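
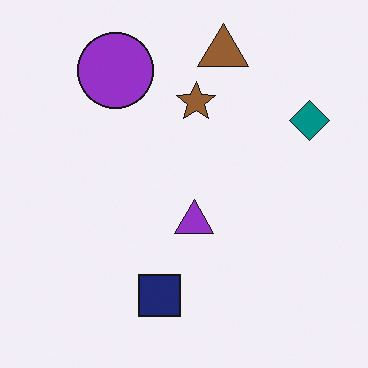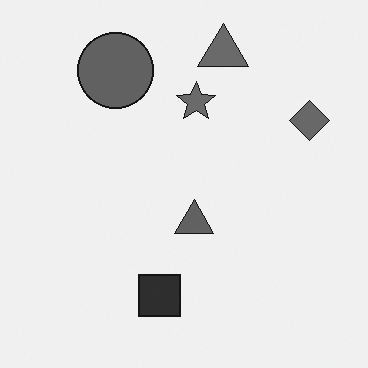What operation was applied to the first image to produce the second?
Converted to grayscale.

All color is removed — every shape is now a shade of grey.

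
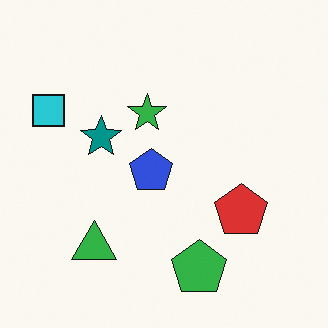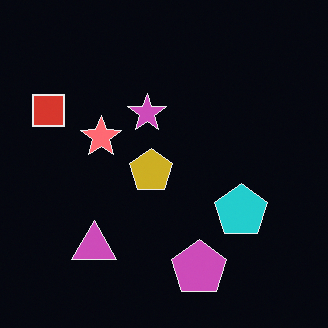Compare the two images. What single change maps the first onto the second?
The transformation is: color-inverted (negative).

The light background has become dark and every shape's color is its complement — a photographic negative.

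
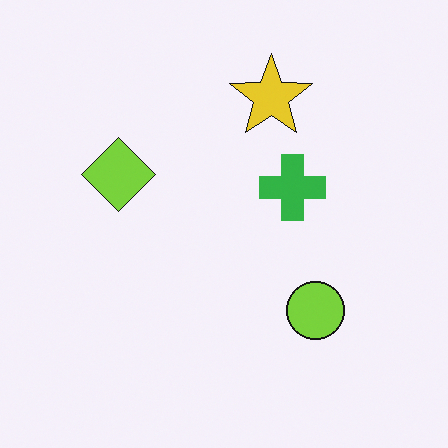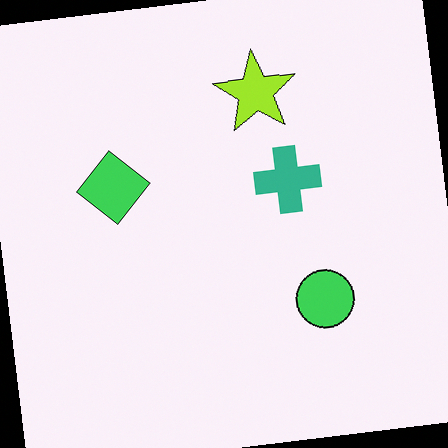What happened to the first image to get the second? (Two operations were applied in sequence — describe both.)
This is the original image rotated counter-clockwise by a slight angle, then hue-shifted slightly.

Every shape is tilted by the same angle and the image corners show triangular fill wedges — a whole-image rotation by a non-right angle. Every shape's color has rotated by the same amount around the hue wheel — a uniform hue shift.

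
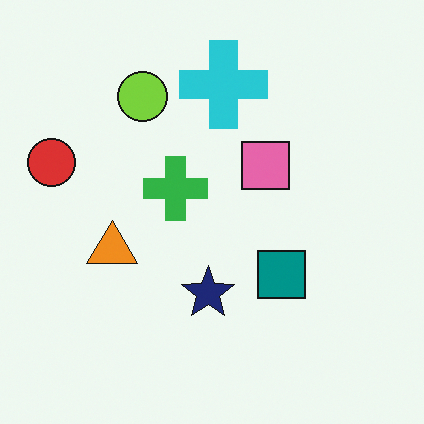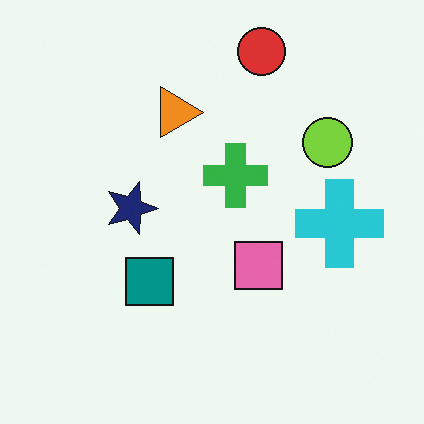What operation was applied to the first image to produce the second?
It was rotated 90° clockwise.

The red circle sits in the left of the first image and the top of the second — consistent with a whole-image 90° clockwise rotation.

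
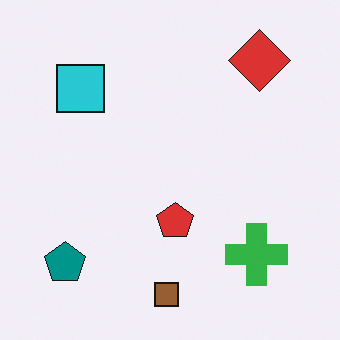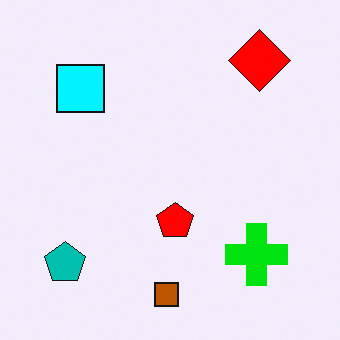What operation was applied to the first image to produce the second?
The transformation is: heavily oversaturated.

All colors are more vivid — a global saturation change.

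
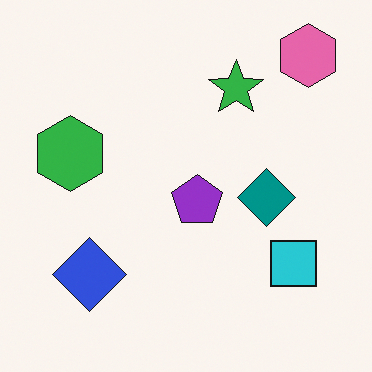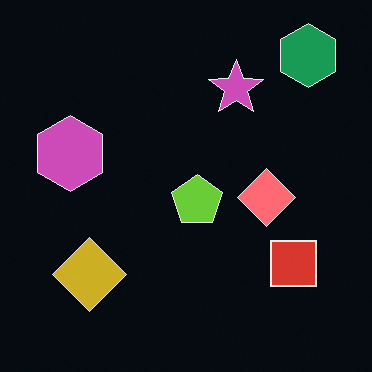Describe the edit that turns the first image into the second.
The image was color-inverted (negative).

The light background has become dark and every shape's color is its complement — a photographic negative.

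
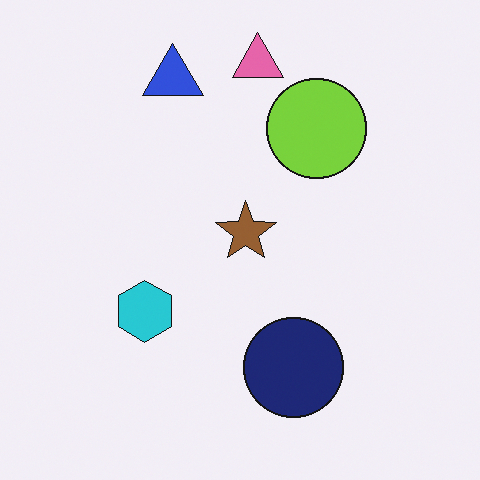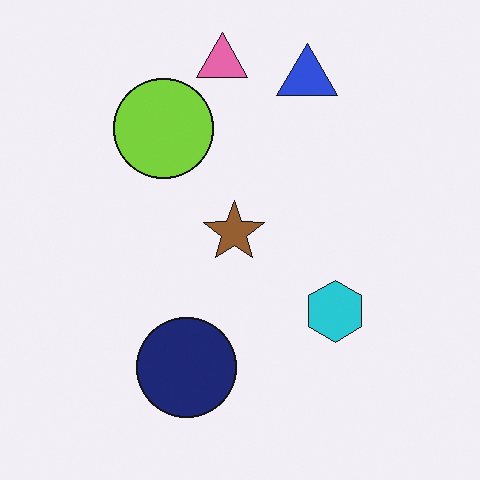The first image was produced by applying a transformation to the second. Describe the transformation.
Flipped horizontally (left ↔ right).

The cyan hexagon is in the right of the second image and the left of the first — shapes on opposite sides of the vertical midline have swapped in a mirror flip.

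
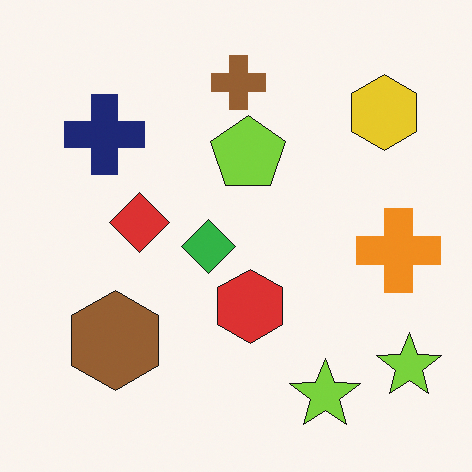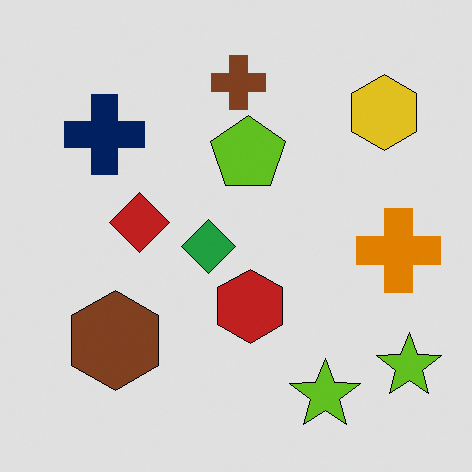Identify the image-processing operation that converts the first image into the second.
Posterized to a reduced palette.

Each flat color has snapped to a coarser quantized level — most visibly, the near-white background has dropped to a flat grey.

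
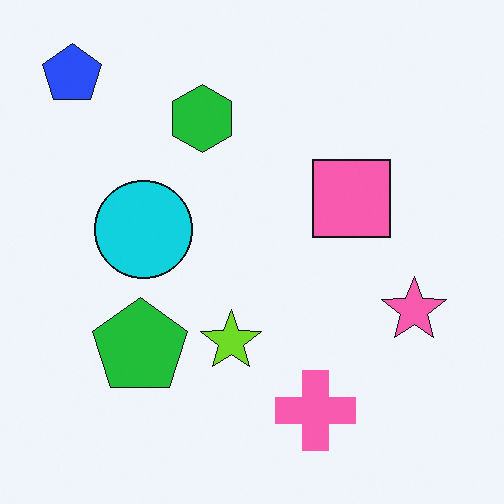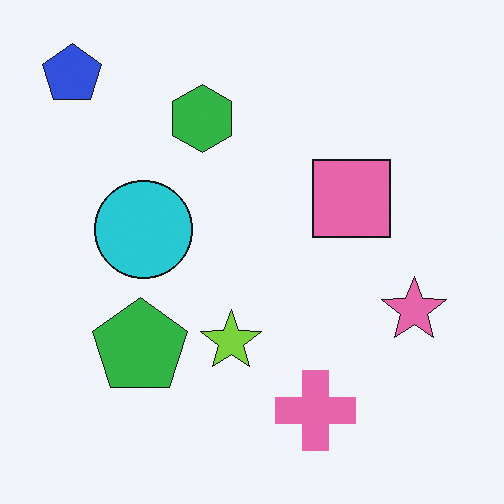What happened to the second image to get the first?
This is the original image slightly oversaturated.

All colors are more vivid — a global saturation change.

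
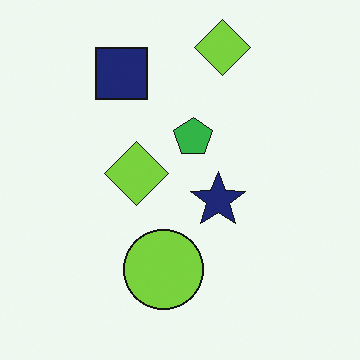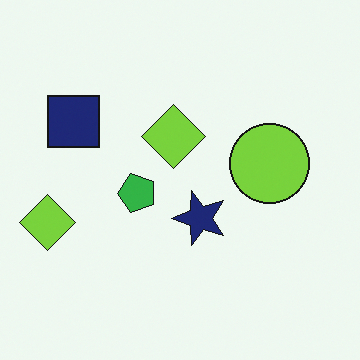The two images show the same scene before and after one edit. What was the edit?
The second image is the first transposed (reflected across the top-left ↔ bottom-right diagonal).

Shapes have swapped their row and column positions — what was in the top-right is now in the bottom-left — a diagonal reflection.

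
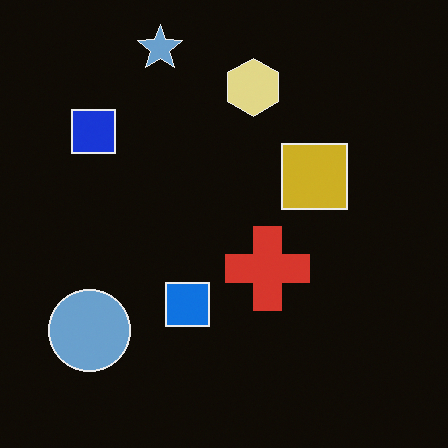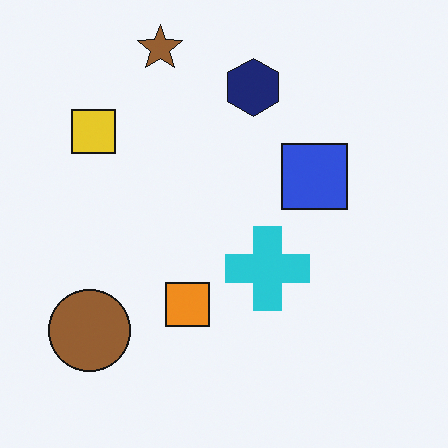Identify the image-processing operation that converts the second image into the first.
Color-inverted (negative).

The light background has become dark and every shape's color is its complement — a photographic negative.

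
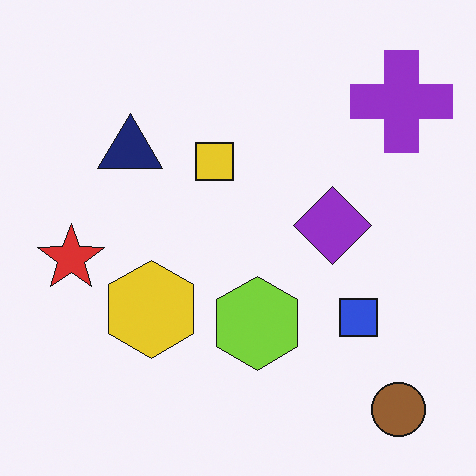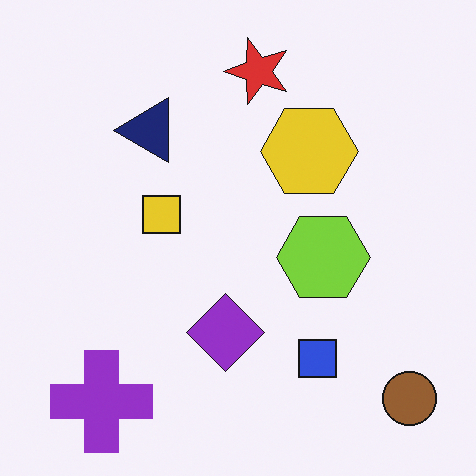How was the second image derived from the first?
Transposed (reflected across the top-left ↔ bottom-right diagonal).

Shapes have swapped their row and column positions — what was in the top-right is now in the bottom-left — a diagonal reflection.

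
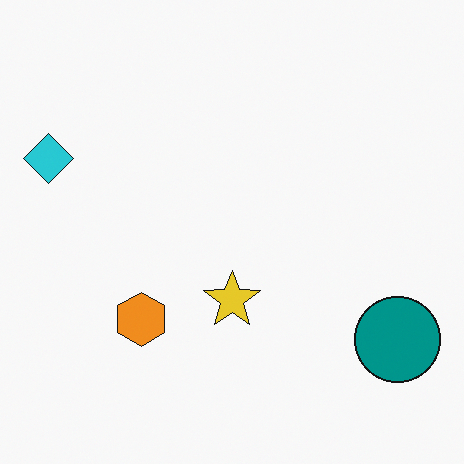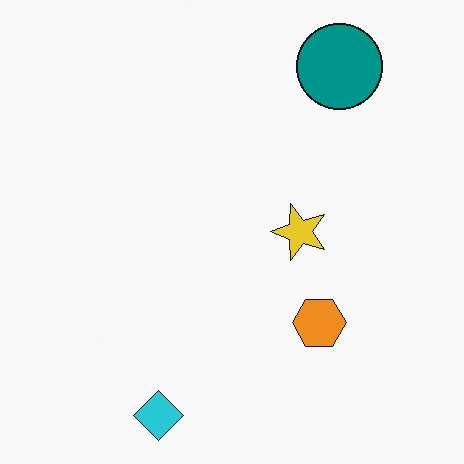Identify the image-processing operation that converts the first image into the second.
The image was rotated 90° counter-clockwise.

The cyan diamond sits in the left of the first image and the bottom of the second — consistent with a whole-image 90° counter-clockwise rotation.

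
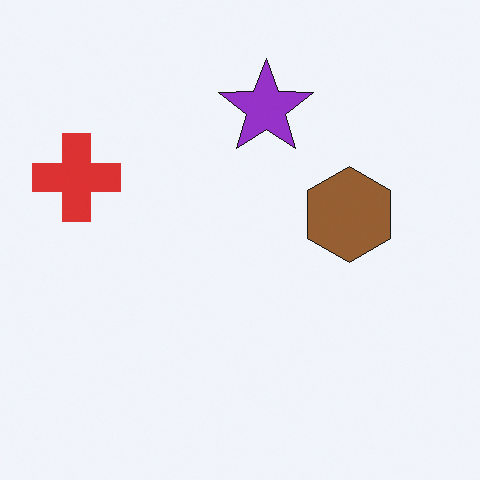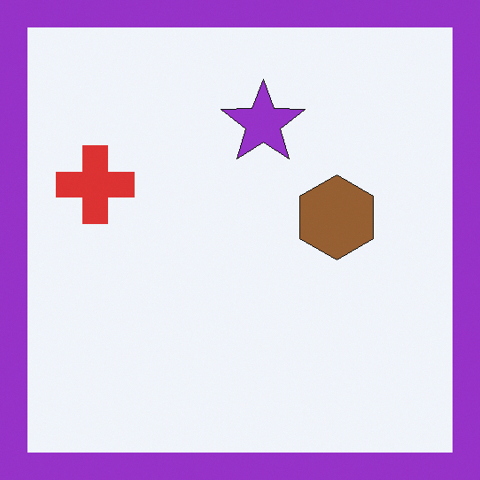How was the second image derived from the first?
It was framed with a purple border.

A solid purple frame runs around the edge of the second image, with the content slightly shrunk inside it.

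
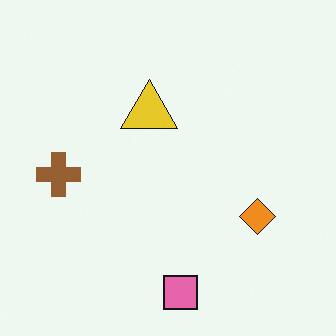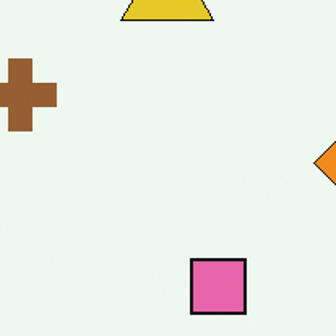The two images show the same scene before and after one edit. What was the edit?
This is the original image cropped to a noticeably smaller region and rescaled.

The visible shapes are larger and the field of view is narrower; shapes near the original edges may be partly or wholly outside the frame — a crop-and-rescale.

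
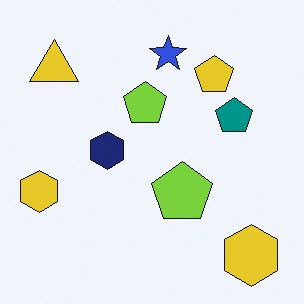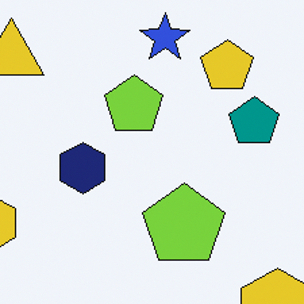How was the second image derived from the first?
The second image is the first cropped slightly and scaled back up.

The visible shapes are larger and the field of view is narrower; shapes near the original edges may be partly or wholly outside the frame — a crop-and-rescale.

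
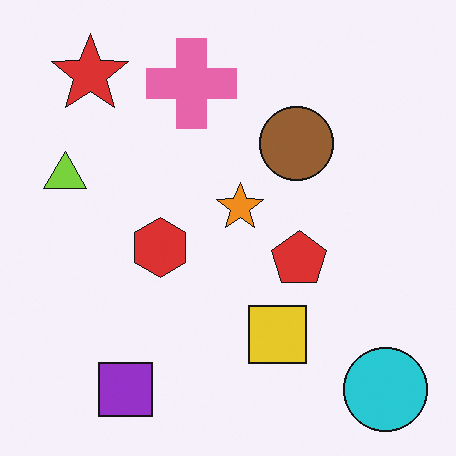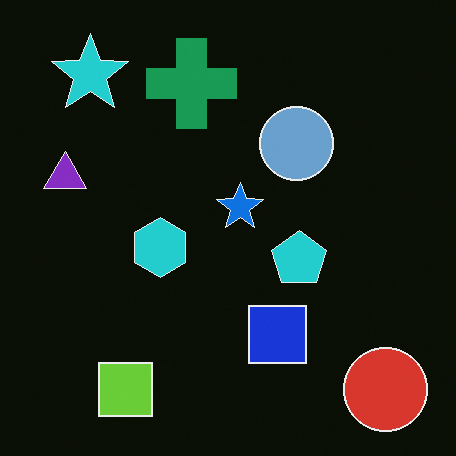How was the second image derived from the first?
It was color-inverted (negative).

The light background has become dark and every shape's color is its complement — a photographic negative.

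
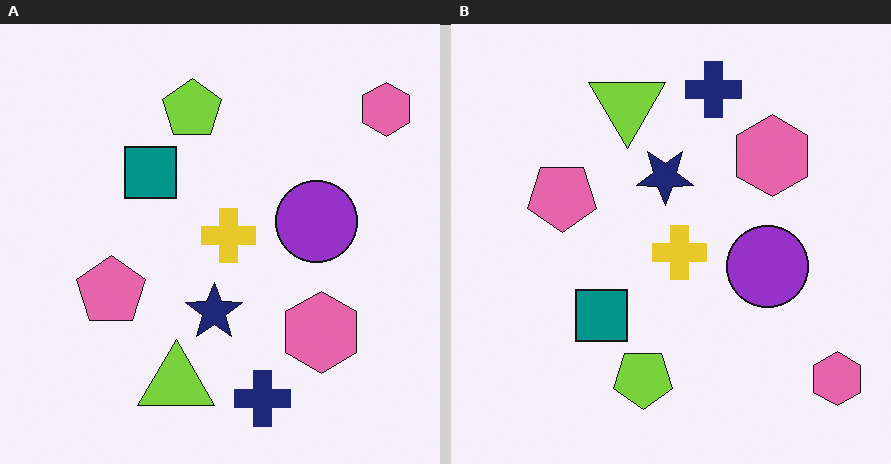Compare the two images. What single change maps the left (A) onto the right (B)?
The transformation is: flipped vertically (top ↔ bottom).

The navy cross is in the bottom of the left (A) image and the top of the right (B) — shapes on opposite sides of the horizontal midline have swapped in a mirror flip.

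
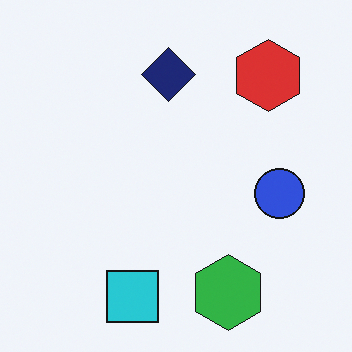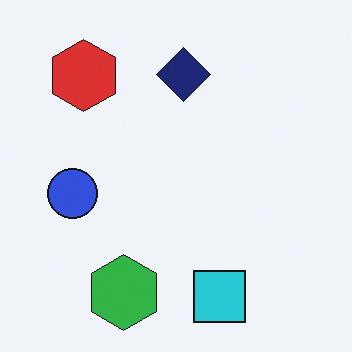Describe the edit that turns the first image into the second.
Flipped horizontally (left ↔ right).

The blue circle is in the right of the first image and the left of the second — shapes on opposite sides of the vertical midline have swapped in a mirror flip.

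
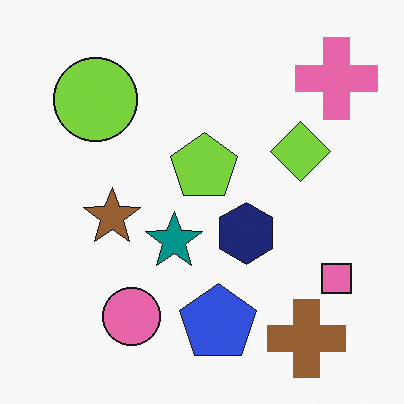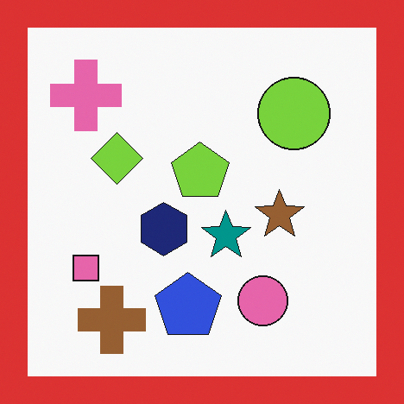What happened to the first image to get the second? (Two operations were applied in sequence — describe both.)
The second image is the first flipped horizontally (left ↔ right), then framed with a red border.

The pink square is in the bottom-right of the first image and the bottom-left of the second — shapes on opposite sides of the vertical midline have swapped in a mirror flip. A solid red frame runs around the edge of the second image, with the content slightly shrunk inside it.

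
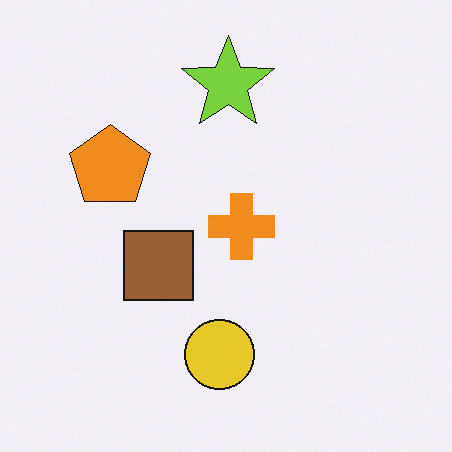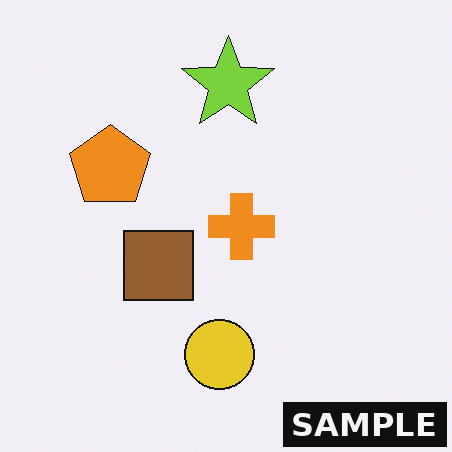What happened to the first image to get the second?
The second image is the first watermarked with the text "SAMPLE" in the lower-right corner.

A dark label reading "SAMPLE" appears in the lower-right corner.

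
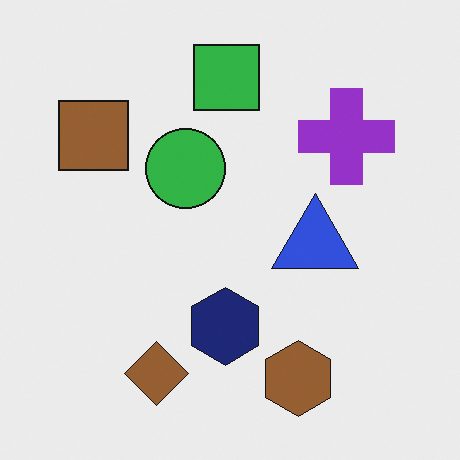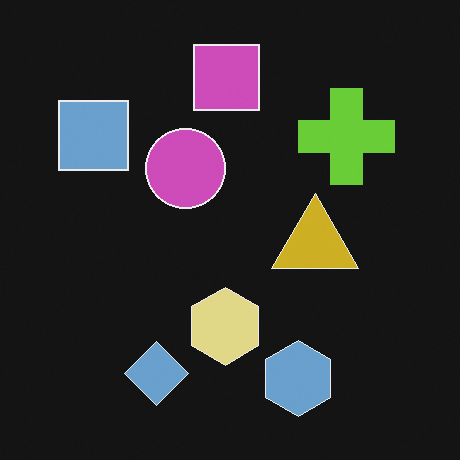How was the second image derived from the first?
The transformation is: color-inverted (negative).

The light background has become dark and every shape's color is its complement — a photographic negative.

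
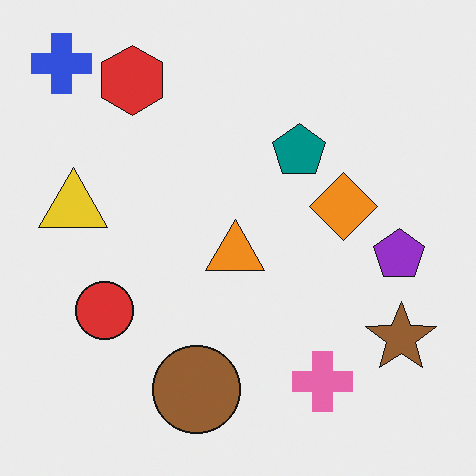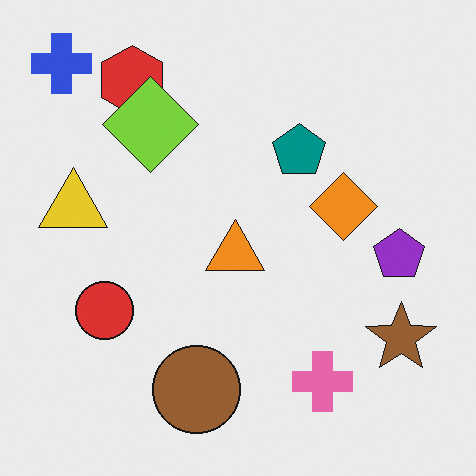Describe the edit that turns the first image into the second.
It was overlaid with an additional lime diamond.

A lime diamond appears in the second image that is absent from the first.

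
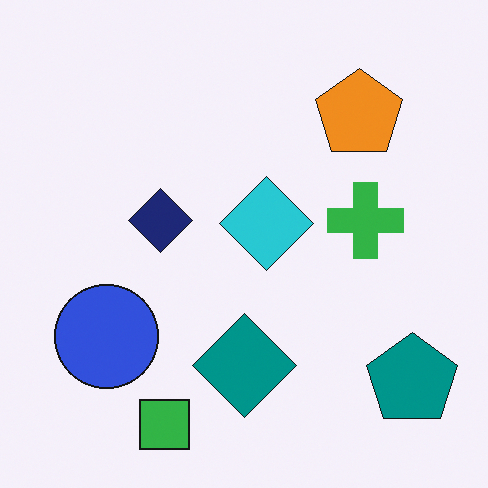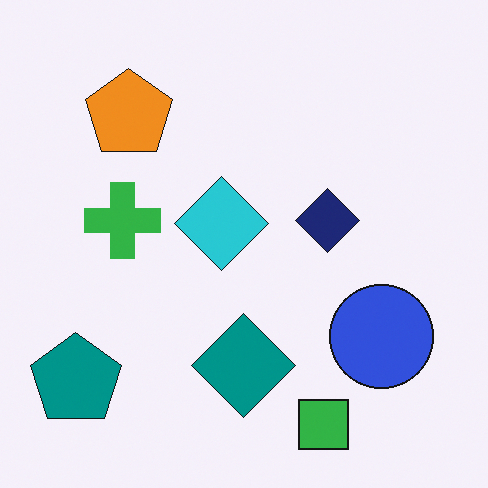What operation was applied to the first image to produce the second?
This is the original image flipped horizontally (left ↔ right).

The teal pentagon is in the bottom-right of the first image and the bottom-left of the second — shapes on opposite sides of the vertical midline have swapped in a mirror flip.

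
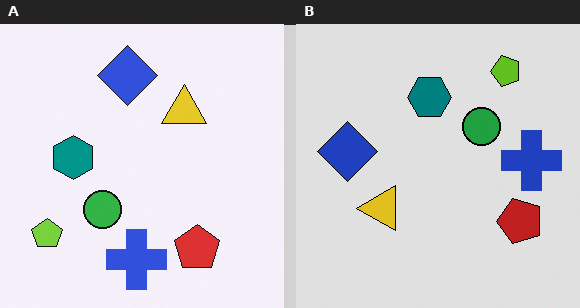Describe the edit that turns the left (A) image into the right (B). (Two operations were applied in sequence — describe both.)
The transformation is: transposed (reflected across the top-left ↔ bottom-right diagonal), then posterized to a reduced palette.

Shapes have swapped their row and column positions — what was in the top-right is now in the bottom-left — a diagonal reflection. Each flat color has snapped to a coarser quantized level — most visibly, the near-white background has dropped to a flat grey.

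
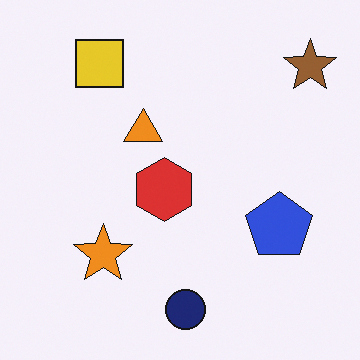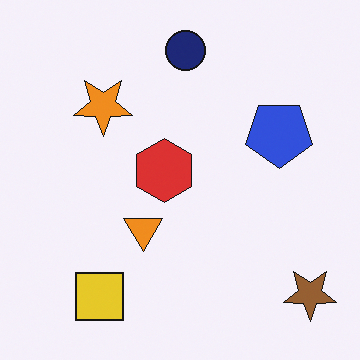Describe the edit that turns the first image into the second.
The image was flipped vertically (top ↔ bottom).

The navy circle is in the bottom of the first image and the top of the second — shapes on opposite sides of the horizontal midline have swapped in a mirror flip.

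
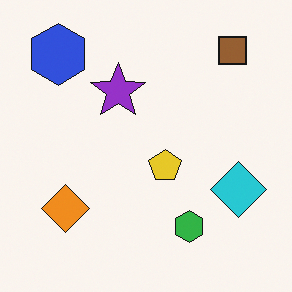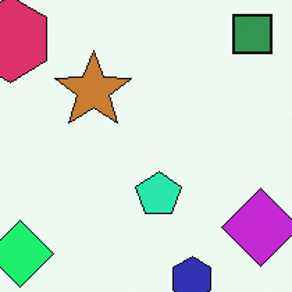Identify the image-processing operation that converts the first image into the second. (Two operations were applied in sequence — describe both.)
The transformation is: hue-shifted noticeably, then cropped slightly and scaled back up.

Every shape's color has rotated by the same amount around the hue wheel — a uniform hue shift. The visible shapes are larger and the field of view is narrower; shapes near the original edges may be partly or wholly outside the frame — a crop-and-rescale.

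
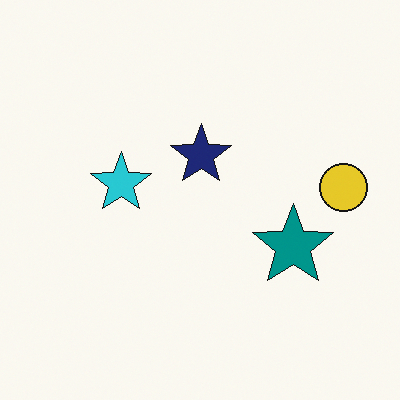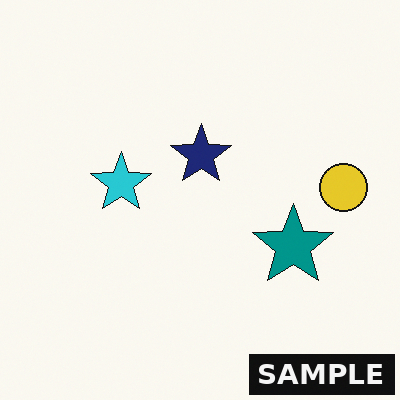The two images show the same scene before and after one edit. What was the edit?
The transformation is: watermarked with the text "SAMPLE" in the lower-right corner.

A dark label reading "SAMPLE" appears in the lower-right corner.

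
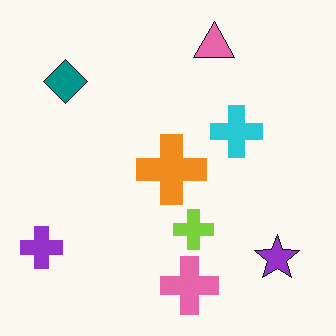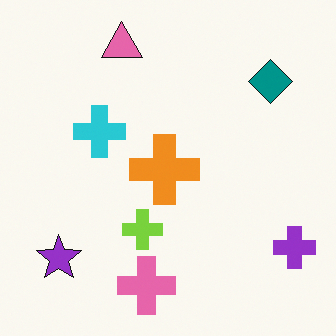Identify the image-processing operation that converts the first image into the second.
This is the original image flipped horizontally (left ↔ right).

The purple cross is in the bottom-left of the first image and the bottom-right of the second — shapes on opposite sides of the vertical midline have swapped in a mirror flip.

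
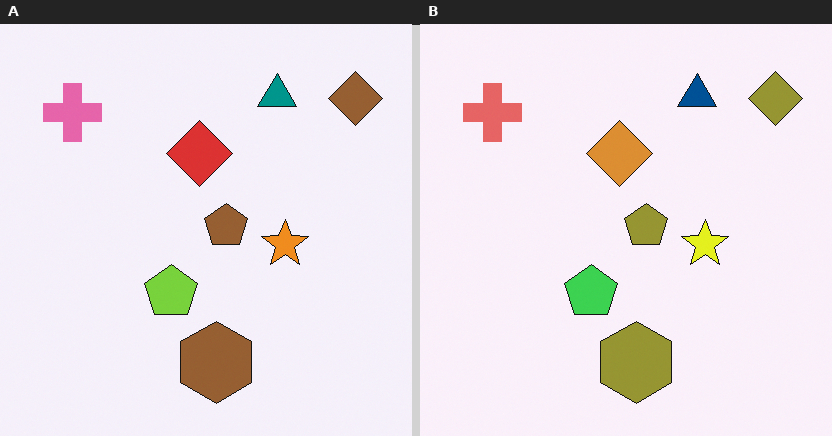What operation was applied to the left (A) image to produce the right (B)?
The transformation is: hue-shifted slightly.

Every shape's color has rotated by the same amount around the hue wheel — a uniform hue shift.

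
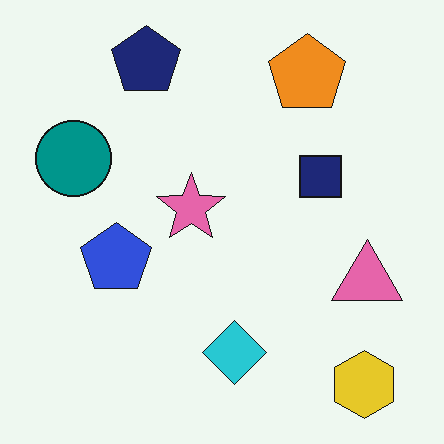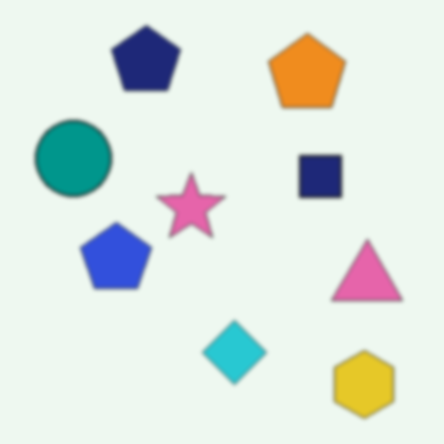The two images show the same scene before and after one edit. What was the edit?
Lightly blurred.

Shape edges and outlines are uniformly softened across the whole image.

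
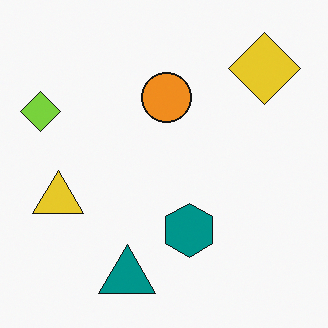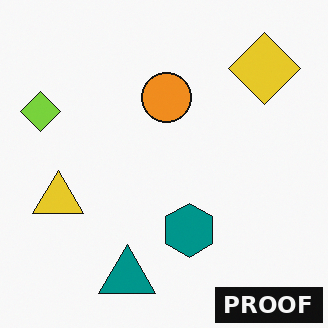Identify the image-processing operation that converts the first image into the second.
This is the original image watermarked with the text "PROOF" in the lower-right corner.

A dark label reading "PROOF" appears in the lower-right corner.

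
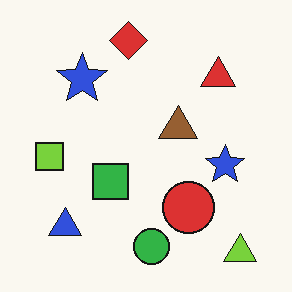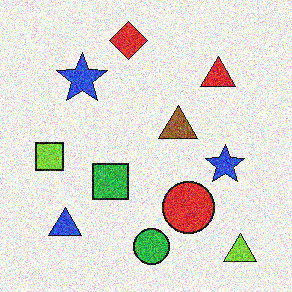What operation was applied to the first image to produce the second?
Degraded with a thick layer of grain.

Random speckle covers the whole image, including the flat background.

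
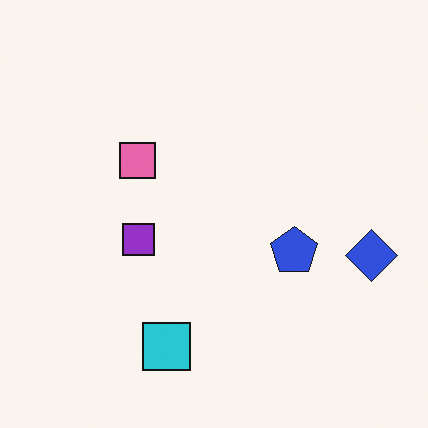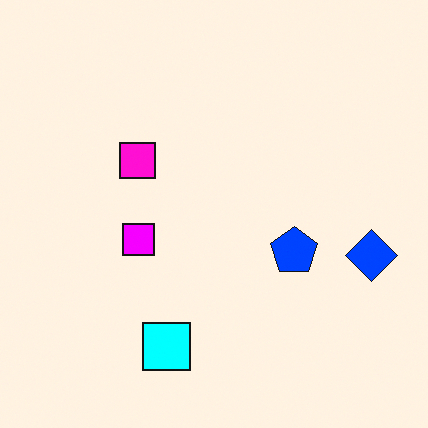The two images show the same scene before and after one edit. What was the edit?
It was heavily oversaturated.

All colors are more vivid — a global saturation change.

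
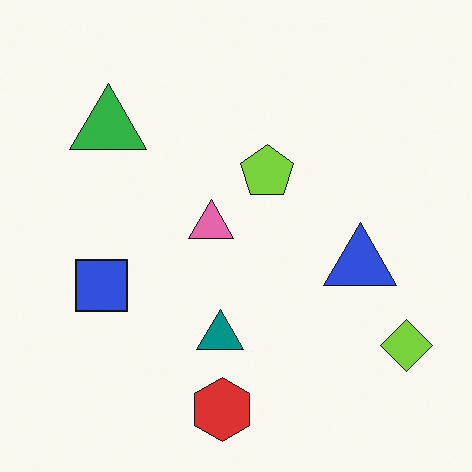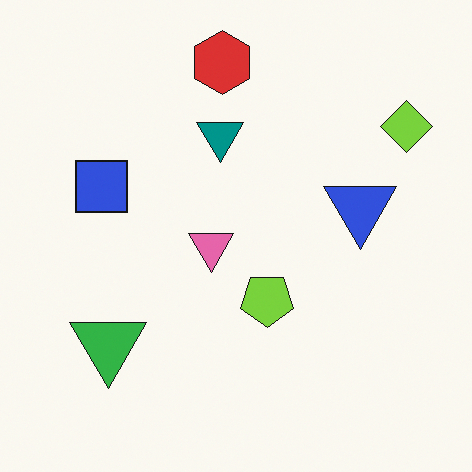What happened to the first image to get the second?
The second image is the first flipped vertically (top ↔ bottom).

The red hexagon is in the bottom of the first image and the top of the second — shapes on opposite sides of the horizontal midline have swapped in a mirror flip.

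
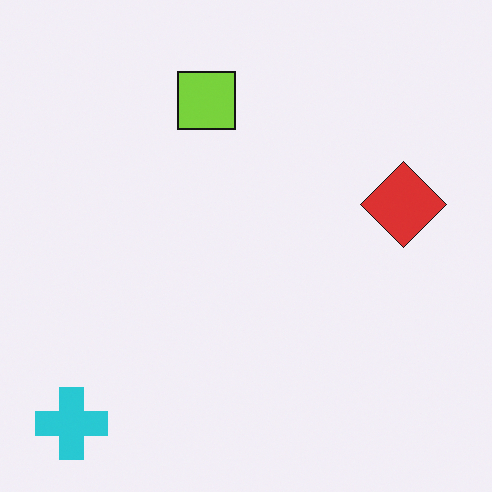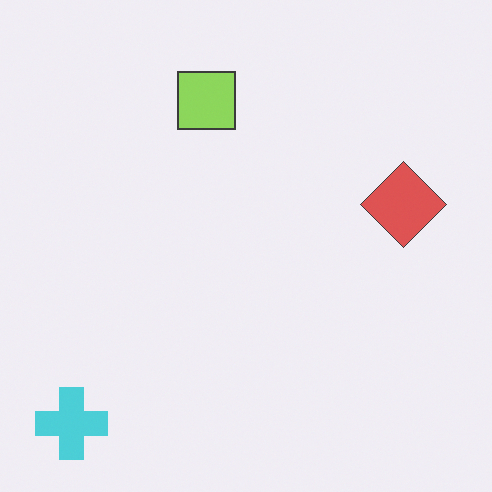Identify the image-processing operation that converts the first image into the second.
This is the original image given slightly reduced contrast.

Tones are pushed toward mid-grey across the whole image — a global contrast change.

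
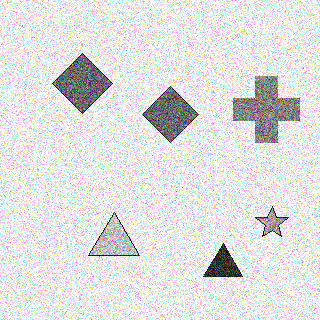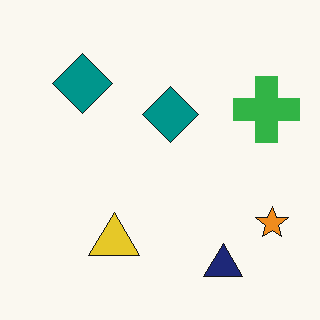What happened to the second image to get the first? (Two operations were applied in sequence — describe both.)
It was converted to grayscale, then degraded with heavy additive noise.

All color is removed — every shape is now a shade of grey. Random speckle covers the whole image, including the flat background.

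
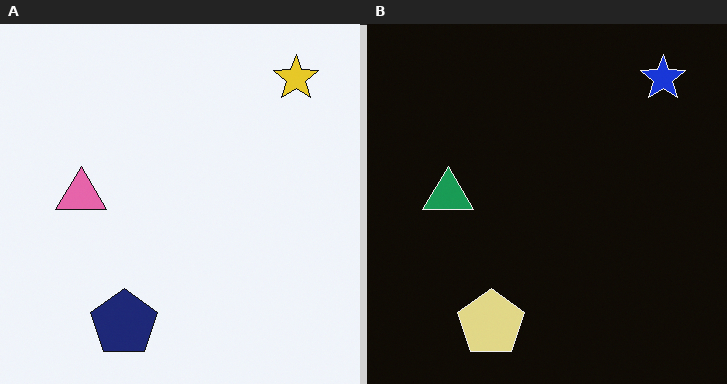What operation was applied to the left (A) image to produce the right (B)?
This is the original image color-inverted (negative).

The light background has become dark and every shape's color is its complement — a photographic negative.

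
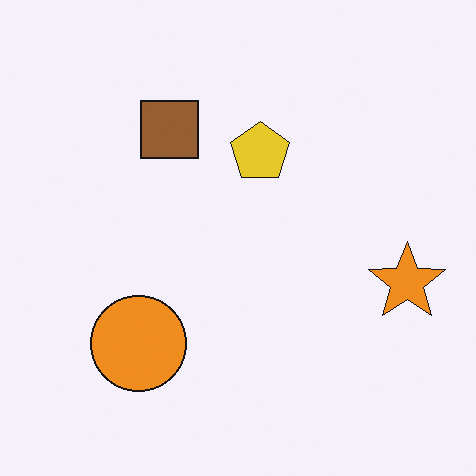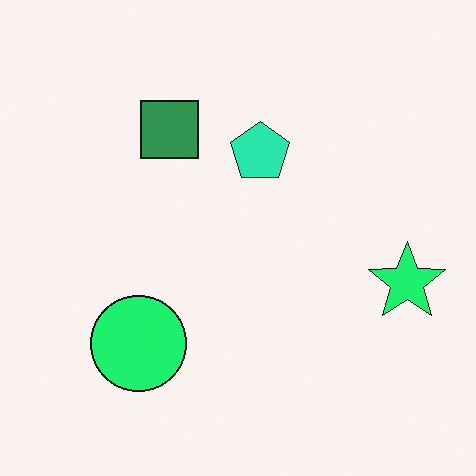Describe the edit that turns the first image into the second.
It was hue-shifted by a moderate amount.

Every shape's color has rotated by the same amount around the hue wheel — a uniform hue shift.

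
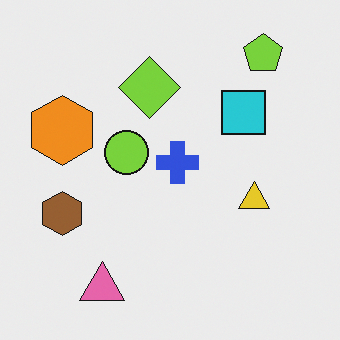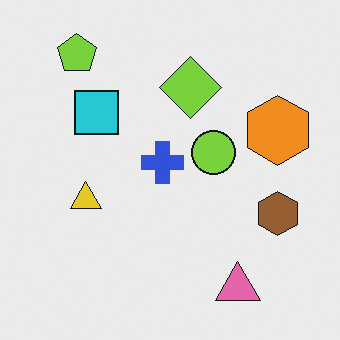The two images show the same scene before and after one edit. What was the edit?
It was flipped horizontally (left ↔ right).

The brown hexagon is in the left of the first image and the right of the second — shapes on opposite sides of the vertical midline have swapped in a mirror flip.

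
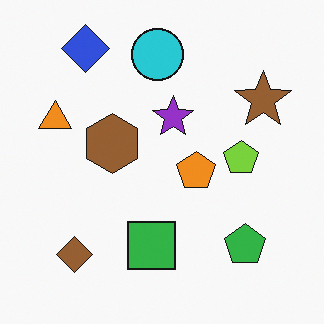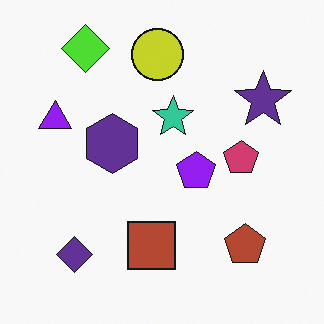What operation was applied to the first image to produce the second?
Hue-shifted by a large amount.

Every shape's color has rotated by the same amount around the hue wheel — a uniform hue shift.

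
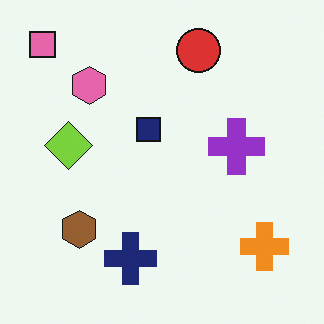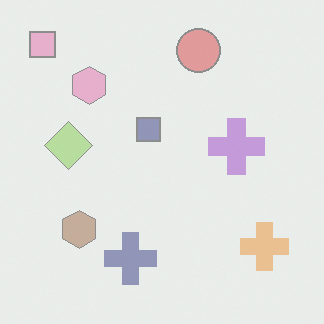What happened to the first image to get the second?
This is the original image washed out (contrast reduced).

Tones are pushed toward mid-grey across the whole image — a global contrast change.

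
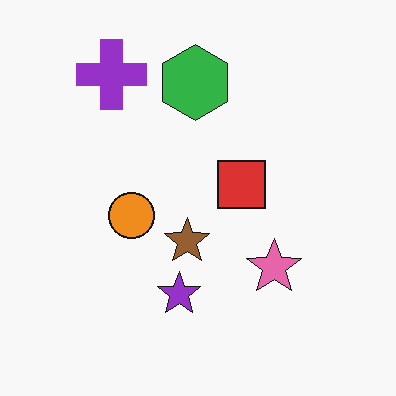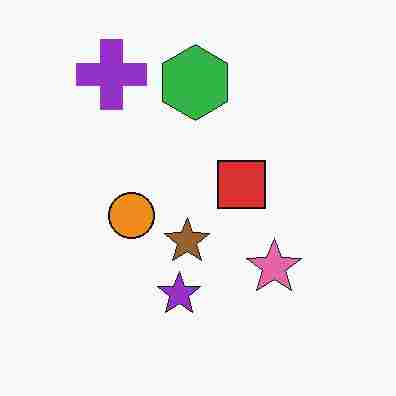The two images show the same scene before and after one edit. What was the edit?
This is the original image degraded with heavy JPEG compression.

Blocky 8×8 compression artifacts appear around shape edges and the flat background shows ringing — characteristic JPEG degradation.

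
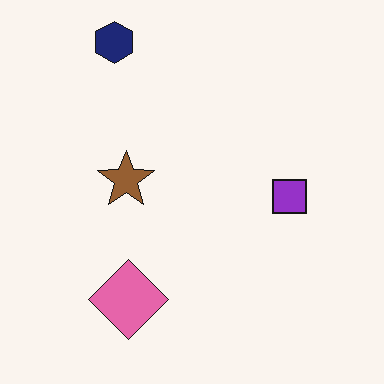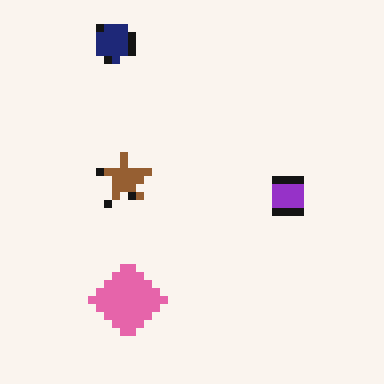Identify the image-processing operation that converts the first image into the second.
The transformation is: moderately pixelated.

Shapes are reduced to large square blocks; fine edges and outlines are lost — a downscale-then-upscale (mosaic) effect.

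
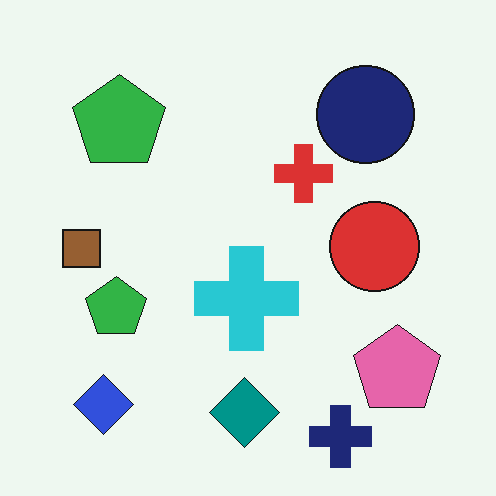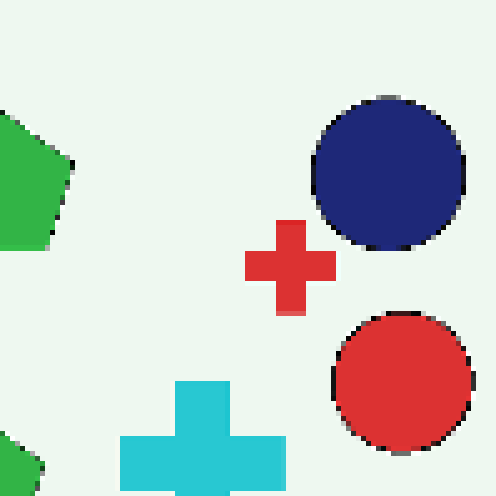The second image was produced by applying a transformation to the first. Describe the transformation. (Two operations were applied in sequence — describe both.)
Cropped slightly and scaled back up, then mildly pixelated.

The visible shapes are larger and the field of view is narrower; shapes near the original edges may be partly or wholly outside the frame — a crop-and-rescale. Shapes are reduced to large square blocks; fine edges and outlines are lost — a downscale-then-upscale (mosaic) effect.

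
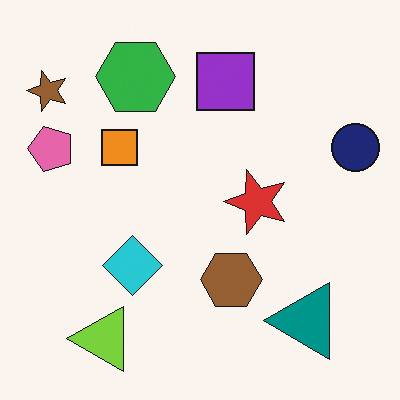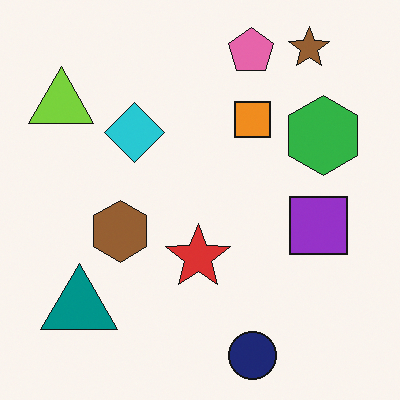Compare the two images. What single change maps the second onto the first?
The transformation is: rotated 90° counter-clockwise.

The brown star sits in the top-right of the second image and the top-left of the first — consistent with a whole-image 90° counter-clockwise rotation.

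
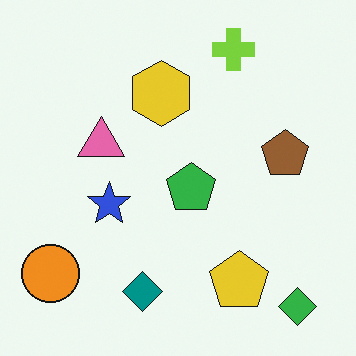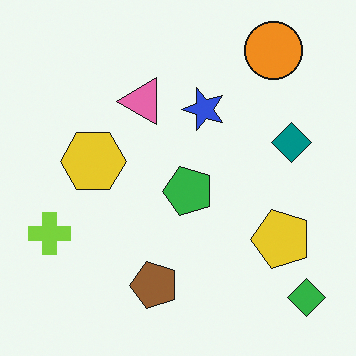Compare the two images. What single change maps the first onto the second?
The image was transposed (reflected across the top-left ↔ bottom-right diagonal).

Shapes have swapped their row and column positions — what was in the top-right is now in the bottom-left — a diagonal reflection.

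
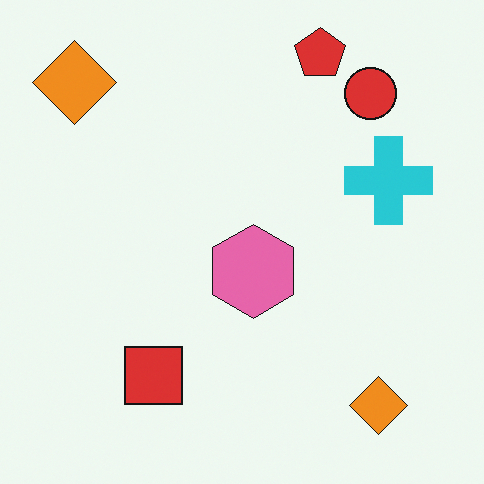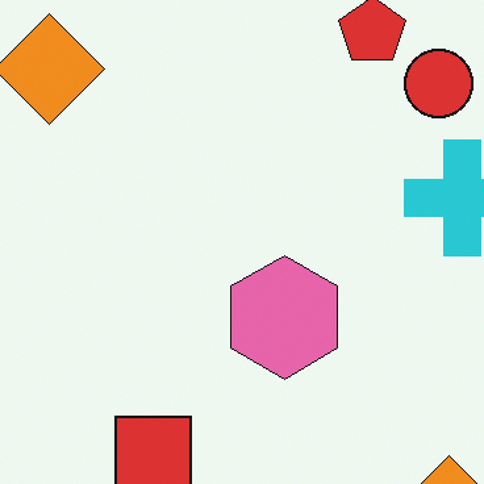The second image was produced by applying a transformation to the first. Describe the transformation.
It was cropped slightly and scaled back up.

The visible shapes are larger and the field of view is narrower; shapes near the original edges may be partly or wholly outside the frame — a crop-and-rescale.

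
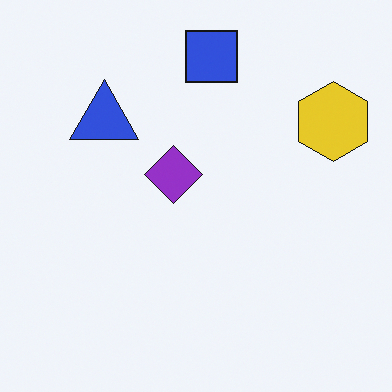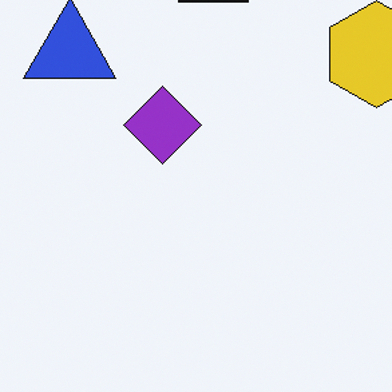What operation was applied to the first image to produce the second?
Cropped to a modestly smaller region and rescaled.

The visible shapes are larger and the field of view is narrower; shapes near the original edges may be partly or wholly outside the frame — a crop-and-rescale.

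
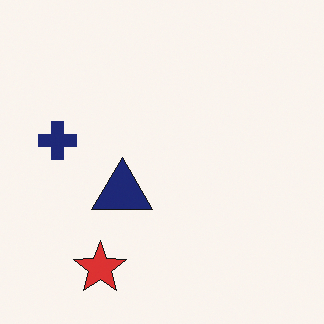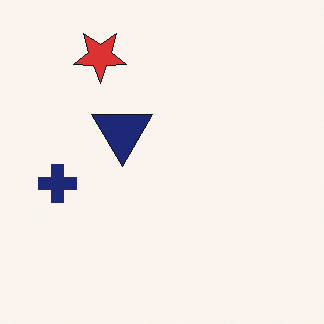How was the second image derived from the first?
It was flipped vertically (top ↔ bottom).

The red star is in the bottom-left of the first image and the top-left of the second — shapes on opposite sides of the horizontal midline have swapped in a mirror flip.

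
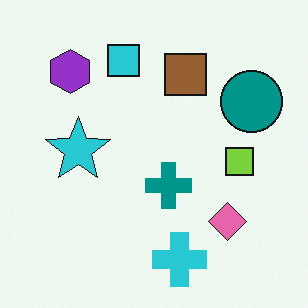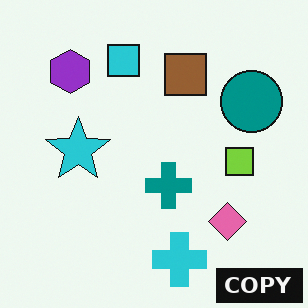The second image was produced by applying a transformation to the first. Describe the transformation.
Watermarked with the text "COPY" in the lower-right corner.

A dark label reading "COPY" appears in the lower-right corner.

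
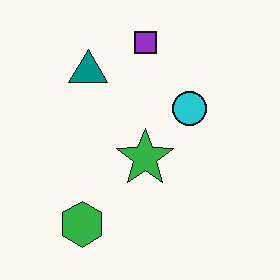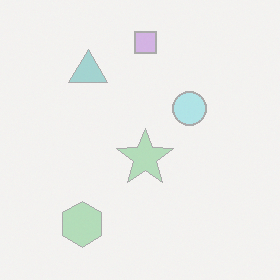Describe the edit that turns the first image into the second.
The image was washed out (contrast reduced).

Tones are pushed toward mid-grey across the whole image — a global contrast change.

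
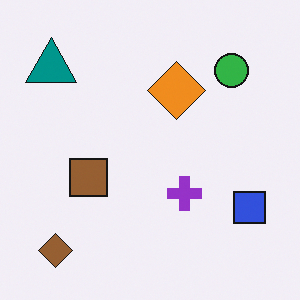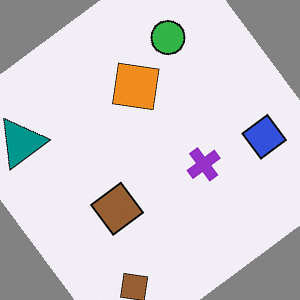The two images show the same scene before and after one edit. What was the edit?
It was rotated counter-clockwise by a large amount — several tens of degrees.

Every shape is tilted by the same angle and the image corners show triangular fill wedges — a whole-image rotation by a non-right angle.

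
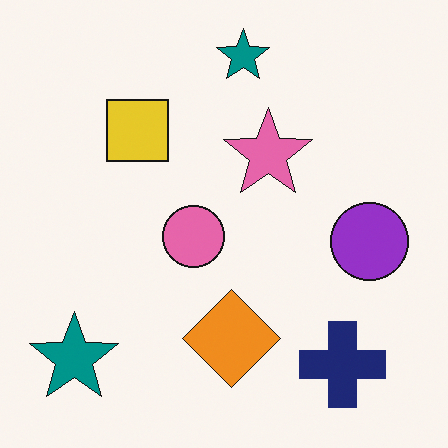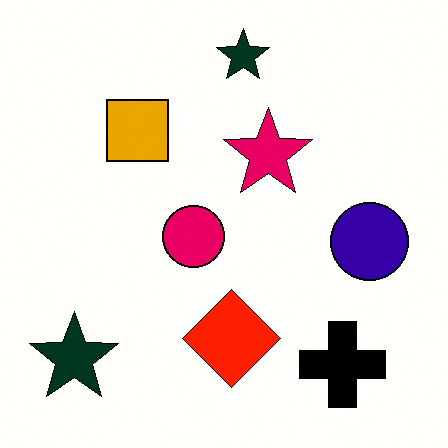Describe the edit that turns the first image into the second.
The second image is the first given much higher contrast.

Tones are pushed away from mid-grey across the whole image — a global contrast change.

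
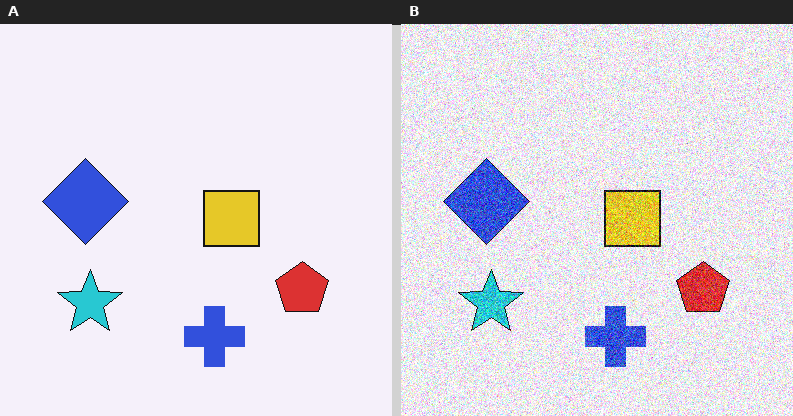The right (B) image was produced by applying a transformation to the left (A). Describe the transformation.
The transformation is: degraded with a thick layer of grain.

Random speckle covers the whole image, including the flat background.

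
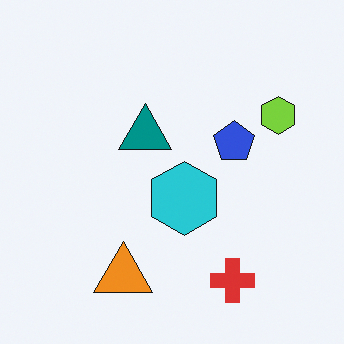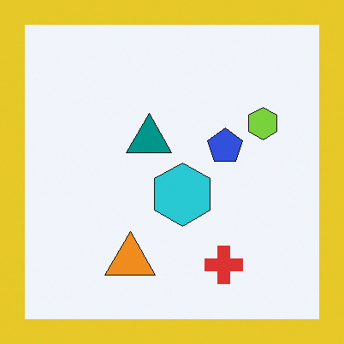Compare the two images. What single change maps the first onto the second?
Framed with a yellow border.

A solid yellow frame runs around the edge of the second image, with the content slightly shrunk inside it.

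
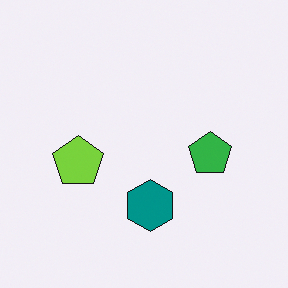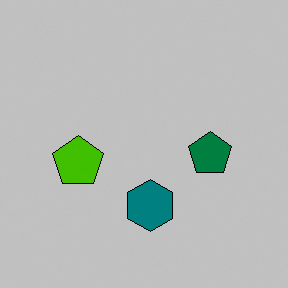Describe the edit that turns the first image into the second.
Heavily posterized to just a handful of flat colors.

Each flat color has snapped to a coarser quantized level — most visibly, the near-white background has dropped to a flat grey.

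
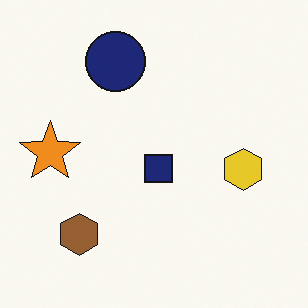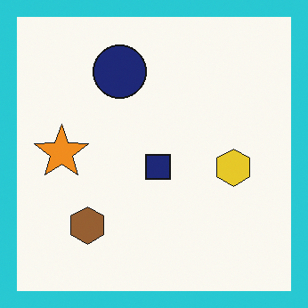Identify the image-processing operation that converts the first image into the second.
The image was framed with a cyan border.

A solid cyan frame runs around the edge of the second image, with the content slightly shrunk inside it.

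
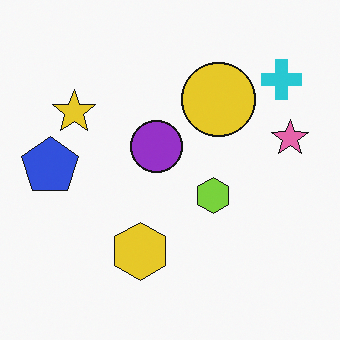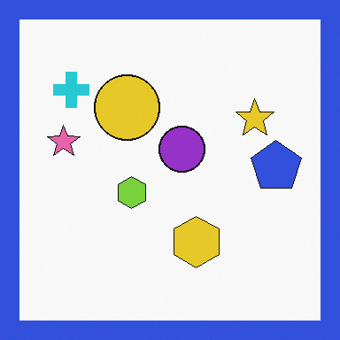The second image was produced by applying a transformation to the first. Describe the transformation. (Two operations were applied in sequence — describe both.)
The image was flipped horizontally (left ↔ right), then framed with a blue border.

The pink star is in the right of the first image and the left of the second — shapes on opposite sides of the vertical midline have swapped in a mirror flip. A solid blue frame runs around the edge of the second image, with the content slightly shrunk inside it.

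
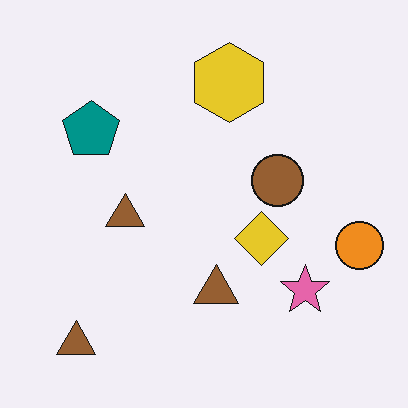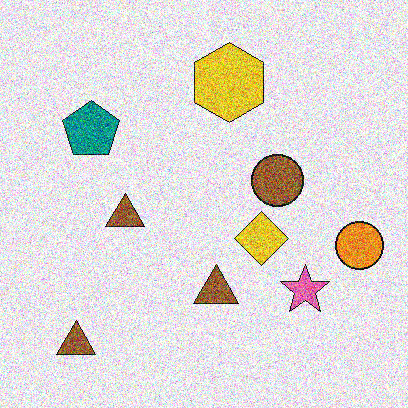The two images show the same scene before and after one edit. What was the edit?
The image was degraded with heavy additive noise.

Random speckle covers the whole image, including the flat background.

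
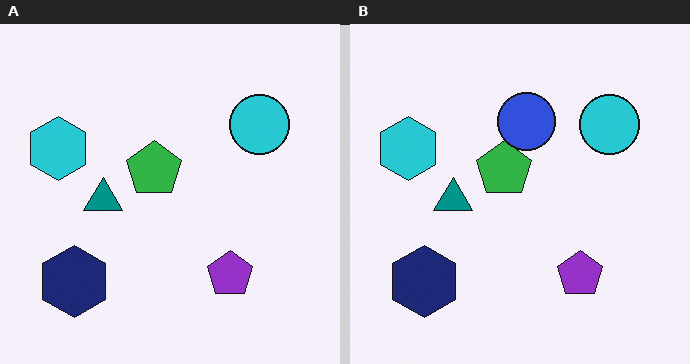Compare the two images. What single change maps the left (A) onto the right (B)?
The right (B) image is the left (A) overlaid with an additional blue circle.

A blue circle appears in the right (B) image that is absent from the left (A).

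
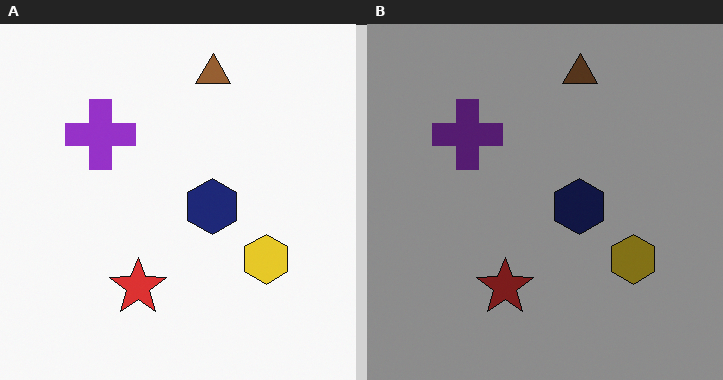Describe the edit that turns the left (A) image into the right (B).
The right (B) image is the left (A) darkened a lot.

Every pixel — background and shapes alike — is uniformly darkened.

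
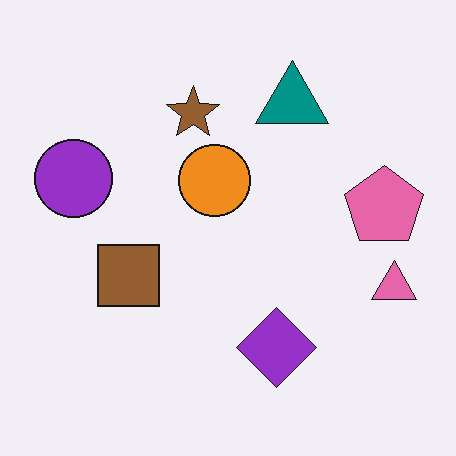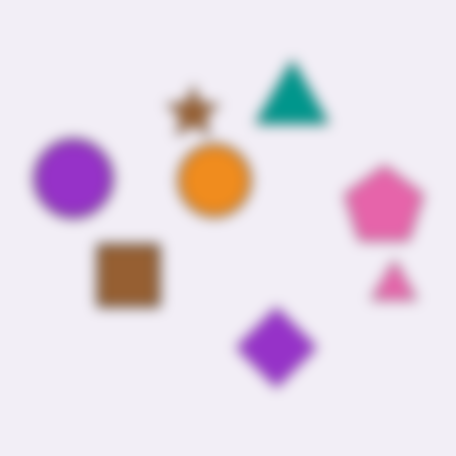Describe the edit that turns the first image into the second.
The image was strongly gaussian-blurred.

Shape edges and outlines are uniformly softened across the whole image.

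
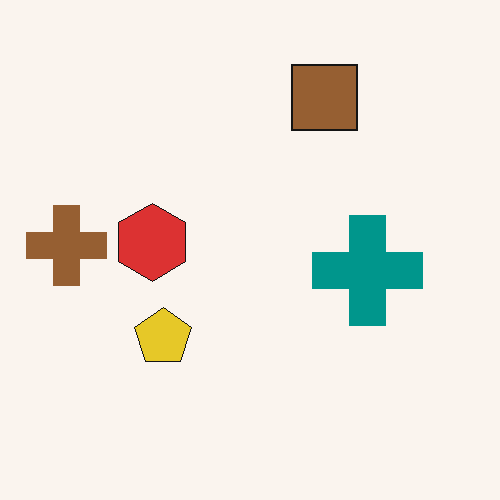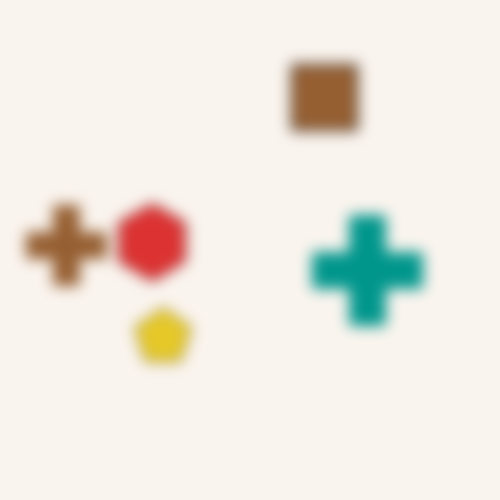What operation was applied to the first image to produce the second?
The image was heavily blurred.

Shape edges and outlines are uniformly softened across the whole image.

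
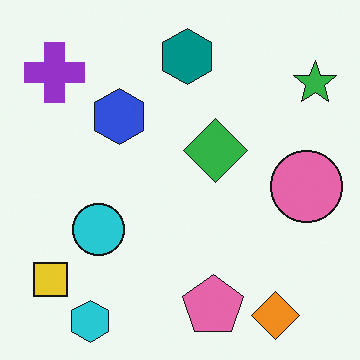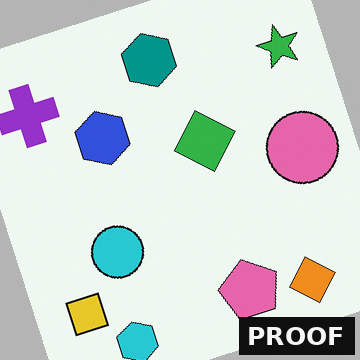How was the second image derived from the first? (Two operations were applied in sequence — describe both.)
The second image is the first rotated counter-clockwise by a moderate amount, then watermarked with the text "PROOF" in the lower-right corner.

Every shape is tilted by the same angle and the image corners show triangular fill wedges — a whole-image rotation by a non-right angle. A dark label reading "PROOF" appears in the lower-right corner.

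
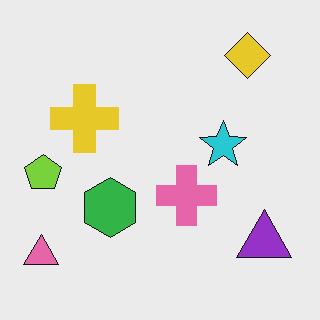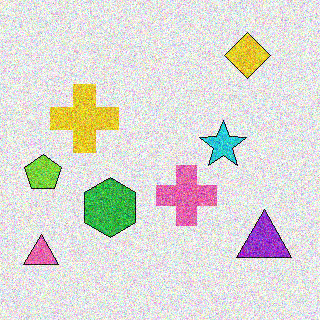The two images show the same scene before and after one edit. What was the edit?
The second image is the first degraded with a thick layer of grain.

Random speckle covers the whole image, including the flat background.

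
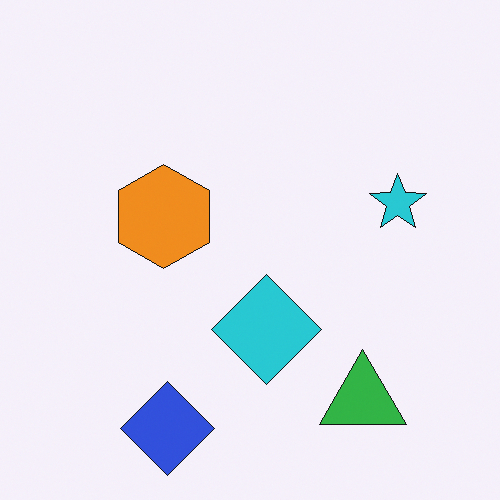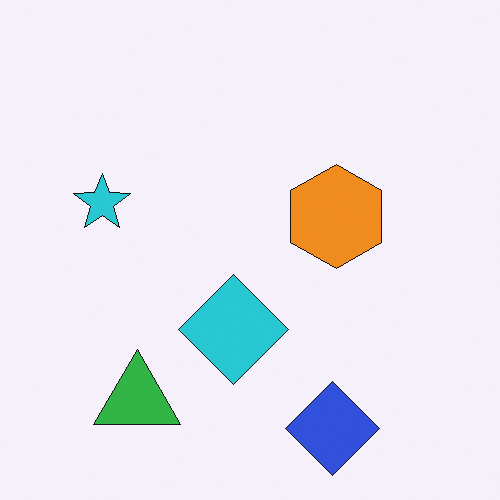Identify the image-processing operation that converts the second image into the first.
This is the original image flipped horizontally (left ↔ right).

The cyan star is in the left of the second image and the right of the first — shapes on opposite sides of the vertical midline have swapped in a mirror flip.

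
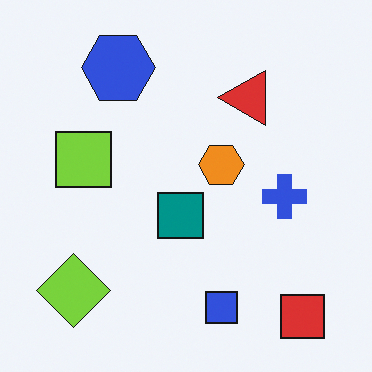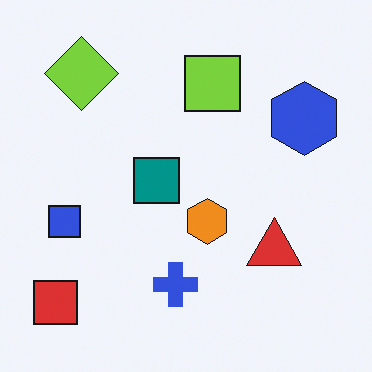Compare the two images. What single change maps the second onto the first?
Rotated 90° counter-clockwise.

The red square sits in the bottom-left of the second image and the bottom-right of the first — consistent with a whole-image 90° counter-clockwise rotation.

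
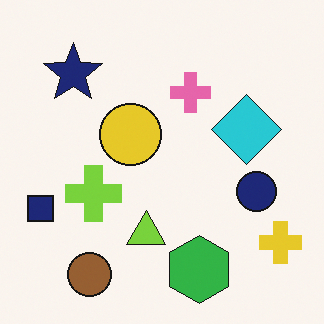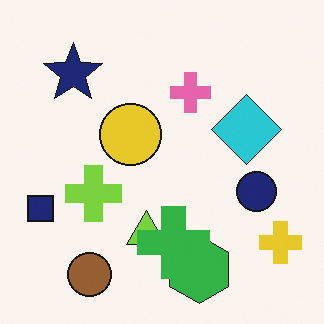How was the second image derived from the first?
Overlaid with an additional green cross.

A green cross appears in the second image that is absent from the first.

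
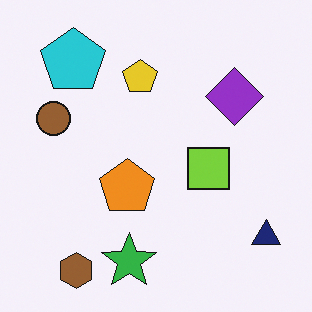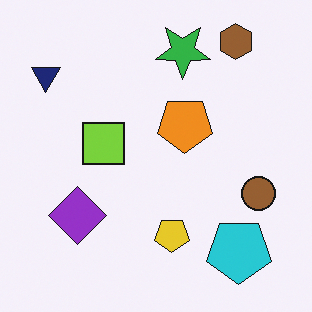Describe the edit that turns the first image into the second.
The image was rotated 180°.

The brown hexagon sits in the bottom-left of the first image and the top-right of the second — consistent with a whole-image 180° rotation.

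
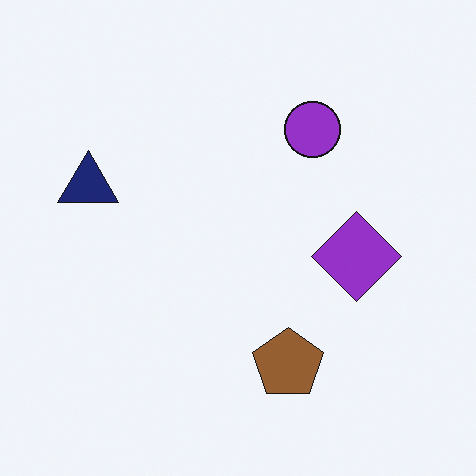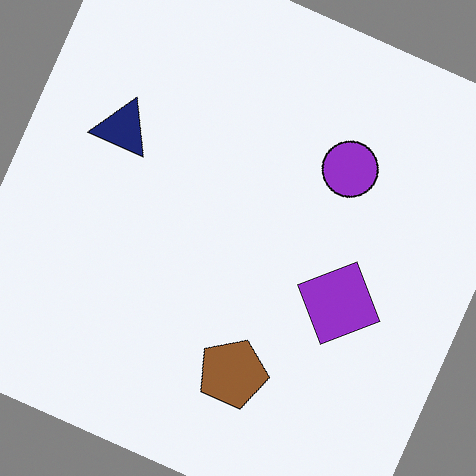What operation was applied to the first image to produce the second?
The transformation is: rotated clockwise by a clearly visible amount.

Every shape is tilted by the same angle and the image corners show triangular fill wedges — a whole-image rotation by a non-right angle.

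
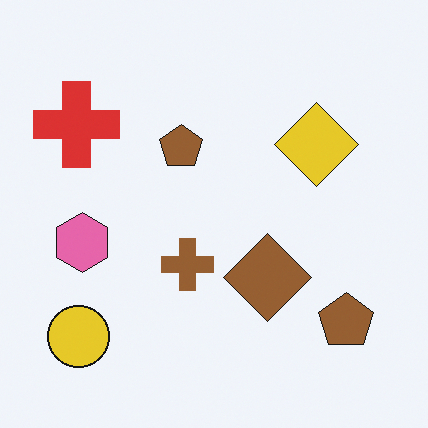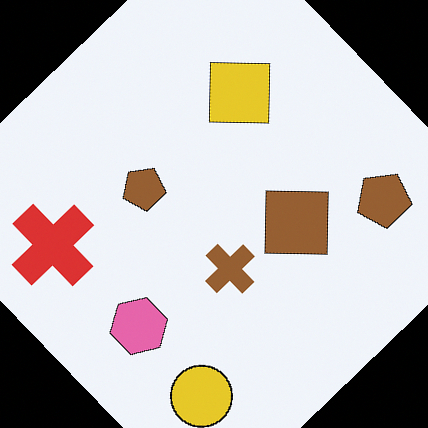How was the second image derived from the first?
Rotated counter-clockwise by a large amount — several tens of degrees.

Every shape is tilted by the same angle and the image corners show triangular fill wedges — a whole-image rotation by a non-right angle.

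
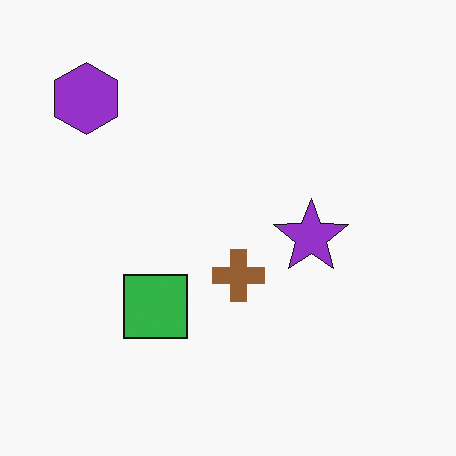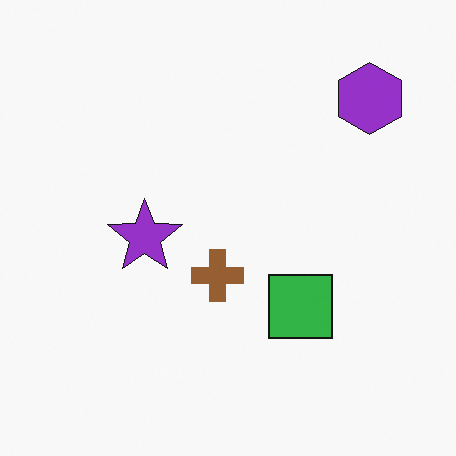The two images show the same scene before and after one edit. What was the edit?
Flipped horizontally (left ↔ right).

The purple hexagon is in the top-left of the first image and the top-right of the second — shapes on opposite sides of the vertical midline have swapped in a mirror flip.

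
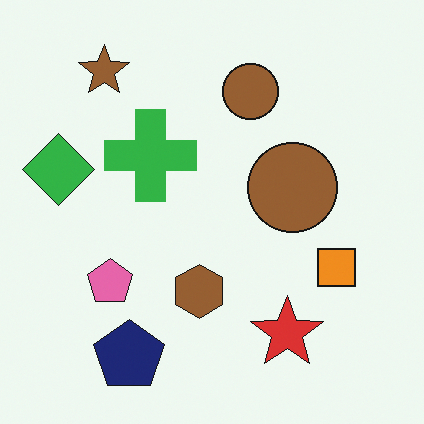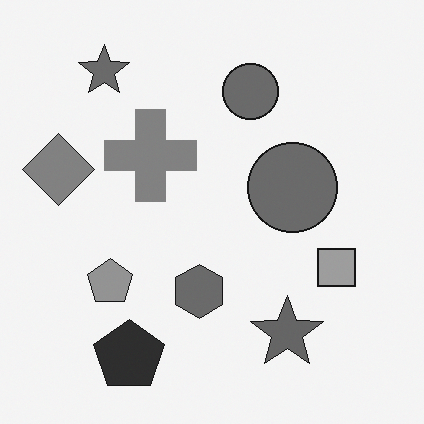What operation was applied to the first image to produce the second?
Converted to grayscale.

All color is removed — every shape is now a shade of grey.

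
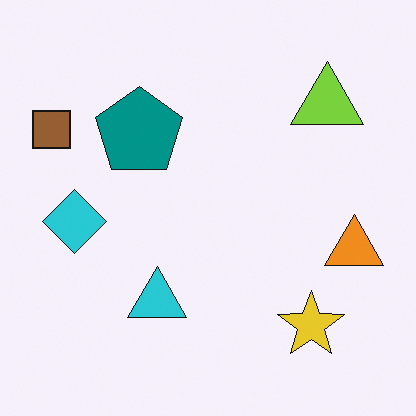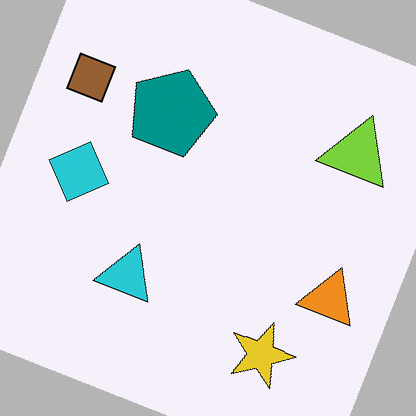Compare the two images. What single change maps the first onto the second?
The image was rotated clockwise by a clearly visible amount.

Every shape is tilted by the same angle and the image corners show triangular fill wedges — a whole-image rotation by a non-right angle.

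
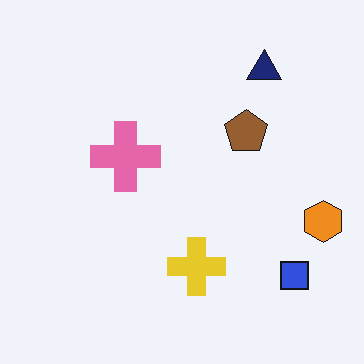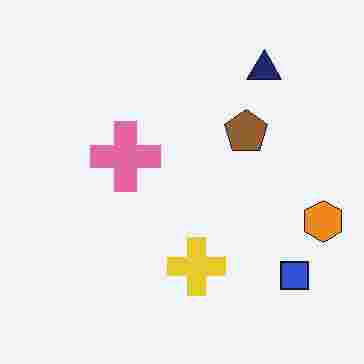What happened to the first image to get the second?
The second image is the first heavily JPEG-compressed with obvious blocking artifacts.

Blocky 8×8 compression artifacts appear around shape edges and the flat background shows ringing — characteristic JPEG degradation.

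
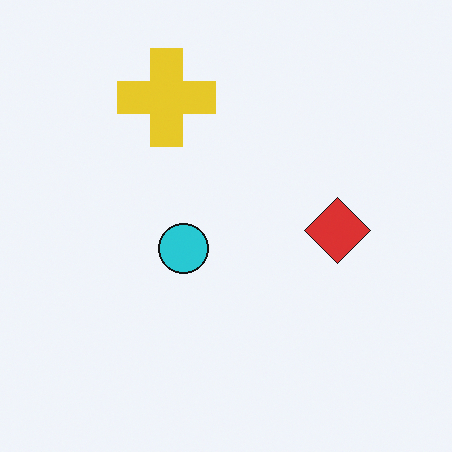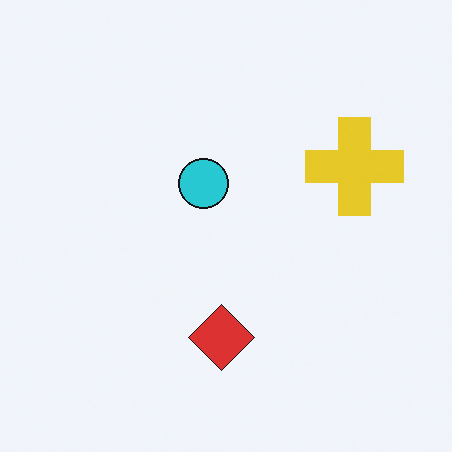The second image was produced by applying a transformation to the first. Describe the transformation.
The second image is the first rotated 90° clockwise.

The yellow cross sits in the top of the first image and the right of the second — consistent with a whole-image 90° clockwise rotation.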